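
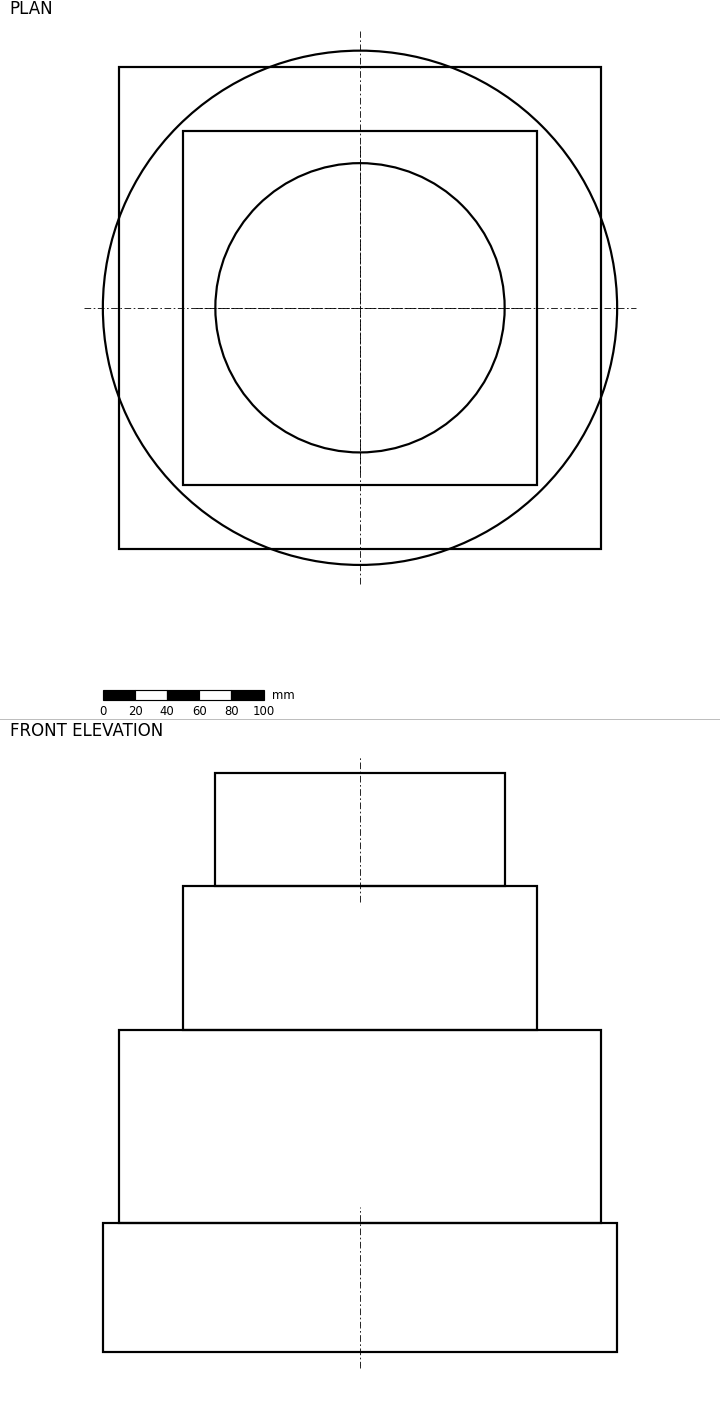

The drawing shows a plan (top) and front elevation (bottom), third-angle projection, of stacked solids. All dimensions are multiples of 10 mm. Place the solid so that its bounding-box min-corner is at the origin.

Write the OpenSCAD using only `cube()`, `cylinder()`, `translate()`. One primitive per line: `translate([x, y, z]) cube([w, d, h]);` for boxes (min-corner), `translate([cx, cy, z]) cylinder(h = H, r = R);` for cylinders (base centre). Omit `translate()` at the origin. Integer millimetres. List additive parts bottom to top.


translate([160, 160, 0]) cylinder(h = 80, r = 160);
translate([10, 10, 80]) cube([300, 300, 120]);
translate([50, 50, 200]) cube([220, 220, 90]);
translate([160, 160, 290]) cylinder(h = 70, r = 90);


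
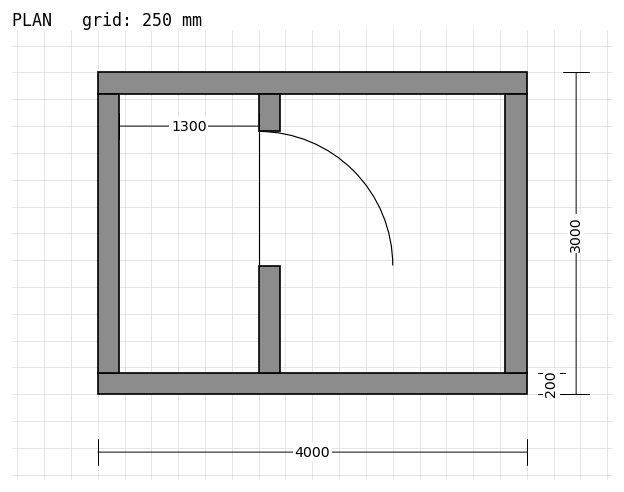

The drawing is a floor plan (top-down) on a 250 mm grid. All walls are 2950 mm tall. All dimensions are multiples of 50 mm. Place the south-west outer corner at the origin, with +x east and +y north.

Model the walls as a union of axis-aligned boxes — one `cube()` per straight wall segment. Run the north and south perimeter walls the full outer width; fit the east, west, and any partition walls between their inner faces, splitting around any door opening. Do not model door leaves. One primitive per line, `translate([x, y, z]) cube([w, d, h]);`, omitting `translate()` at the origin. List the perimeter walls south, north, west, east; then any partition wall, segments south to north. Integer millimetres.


cube([4000, 200, 2950]);
translate([0, 2800, 0]) cube([4000, 200, 2950]);
translate([0, 200, 0]) cube([200, 2600, 2950]);
translate([3800, 200, 0]) cube([200, 2600, 2950]);
translate([1500, 200, 0]) cube([200, 1000, 2950]);
translate([1500, 2450, 0]) cube([200, 350, 2950]);


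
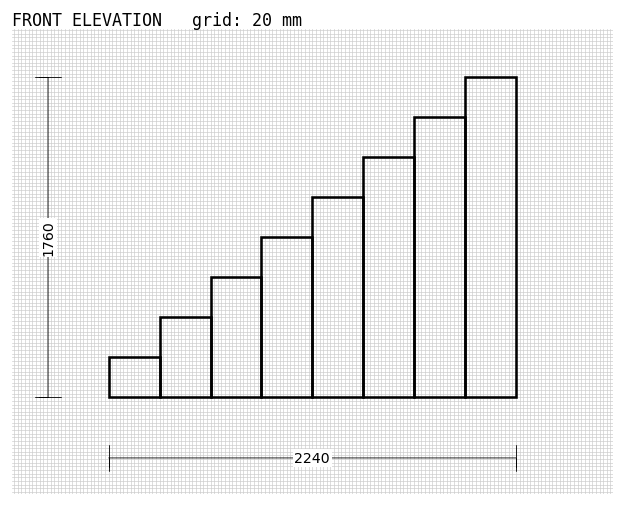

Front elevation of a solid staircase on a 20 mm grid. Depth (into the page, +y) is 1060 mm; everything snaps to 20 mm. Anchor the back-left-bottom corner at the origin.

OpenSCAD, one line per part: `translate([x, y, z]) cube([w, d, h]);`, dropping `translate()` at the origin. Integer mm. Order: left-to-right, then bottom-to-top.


cube([280, 1060, 220]);
translate([280, 0, 0]) cube([280, 1060, 440]);
translate([560, 0, 0]) cube([280, 1060, 660]);
translate([840, 0, 0]) cube([280, 1060, 880]);
translate([1120, 0, 0]) cube([280, 1060, 1100]);
translate([1400, 0, 0]) cube([280, 1060, 1320]);
translate([1680, 0, 0]) cube([280, 1060, 1540]);
translate([1960, 0, 0]) cube([280, 1060, 1760]);


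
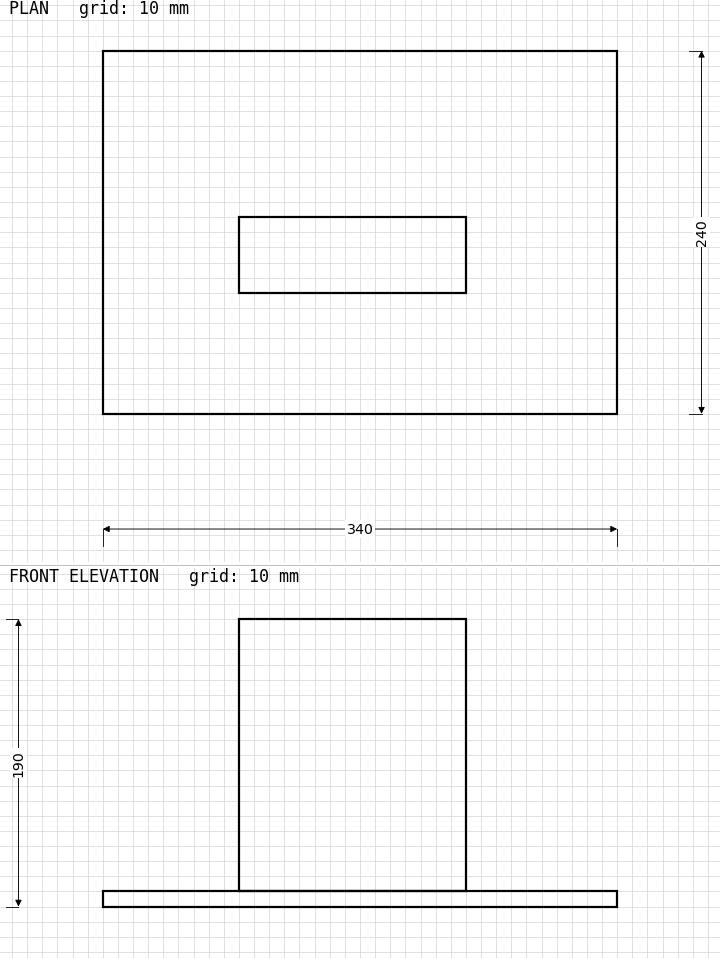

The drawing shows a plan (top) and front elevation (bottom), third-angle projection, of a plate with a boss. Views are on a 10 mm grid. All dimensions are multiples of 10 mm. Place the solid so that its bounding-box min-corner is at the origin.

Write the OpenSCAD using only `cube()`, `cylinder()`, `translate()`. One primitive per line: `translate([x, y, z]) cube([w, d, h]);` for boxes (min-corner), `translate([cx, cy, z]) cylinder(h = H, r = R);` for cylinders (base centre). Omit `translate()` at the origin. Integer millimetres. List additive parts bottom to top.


cube([340, 240, 10]);
translate([90, 80, 10]) cube([150, 50, 180]);


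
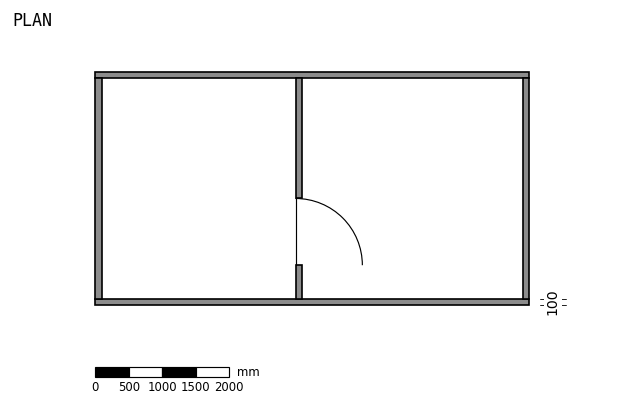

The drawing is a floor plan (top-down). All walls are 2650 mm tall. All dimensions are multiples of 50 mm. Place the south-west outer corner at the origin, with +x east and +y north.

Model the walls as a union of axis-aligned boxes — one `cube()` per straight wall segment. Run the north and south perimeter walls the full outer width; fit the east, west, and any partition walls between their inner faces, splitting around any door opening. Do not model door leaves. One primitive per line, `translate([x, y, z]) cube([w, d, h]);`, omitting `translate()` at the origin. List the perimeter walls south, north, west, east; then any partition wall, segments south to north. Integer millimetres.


cube([6500, 100, 2650]);
translate([0, 3400, 0]) cube([6500, 100, 2650]);
translate([0, 100, 0]) cube([100, 3300, 2650]);
translate([6400, 100, 0]) cube([100, 3300, 2650]);
translate([3000, 100, 0]) cube([100, 500, 2650]);
translate([3000, 1600, 0]) cube([100, 1800, 2650]);


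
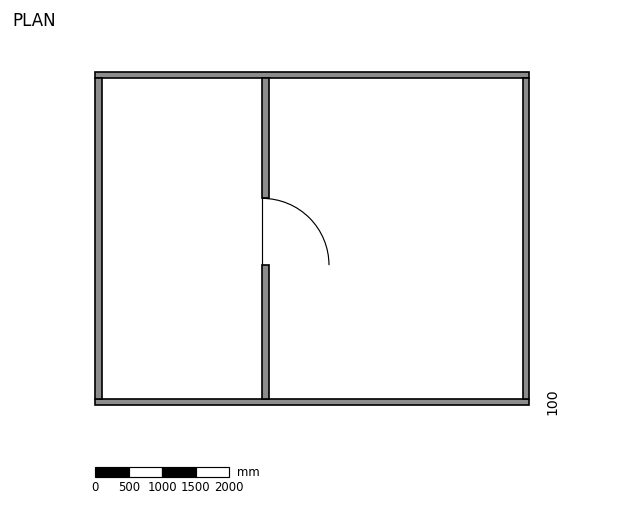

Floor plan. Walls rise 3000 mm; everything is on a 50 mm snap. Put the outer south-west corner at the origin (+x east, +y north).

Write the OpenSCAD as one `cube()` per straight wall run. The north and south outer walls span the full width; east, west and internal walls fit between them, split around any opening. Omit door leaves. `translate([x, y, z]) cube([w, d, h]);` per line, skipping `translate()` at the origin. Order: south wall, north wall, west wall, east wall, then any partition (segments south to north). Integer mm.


cube([6500, 100, 3000]);
translate([0, 4900, 0]) cube([6500, 100, 3000]);
translate([0, 100, 0]) cube([100, 4800, 3000]);
translate([6400, 100, 0]) cube([100, 4800, 3000]);
translate([2500, 100, 0]) cube([100, 2000, 3000]);
translate([2500, 3100, 0]) cube([100, 1800, 3000]);


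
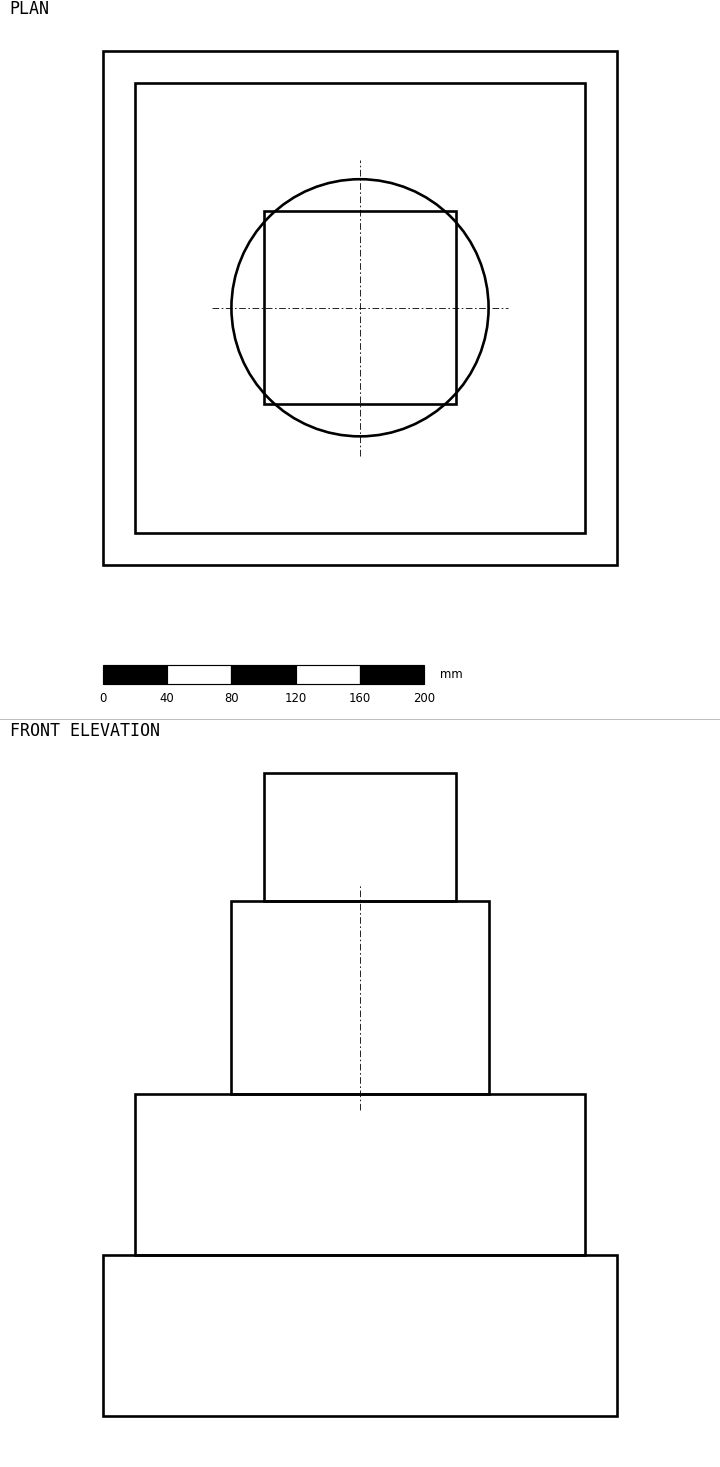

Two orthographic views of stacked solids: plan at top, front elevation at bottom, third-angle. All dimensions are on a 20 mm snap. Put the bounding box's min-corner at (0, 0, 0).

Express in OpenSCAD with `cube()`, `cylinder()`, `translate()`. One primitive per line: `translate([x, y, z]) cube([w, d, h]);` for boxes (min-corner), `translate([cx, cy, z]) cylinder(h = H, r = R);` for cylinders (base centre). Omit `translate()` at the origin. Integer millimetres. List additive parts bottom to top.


cube([320, 320, 100]);
translate([20, 20, 100]) cube([280, 280, 100]);
translate([160, 160, 200]) cylinder(h = 120, r = 80);
translate([100, 100, 320]) cube([120, 120, 80]);


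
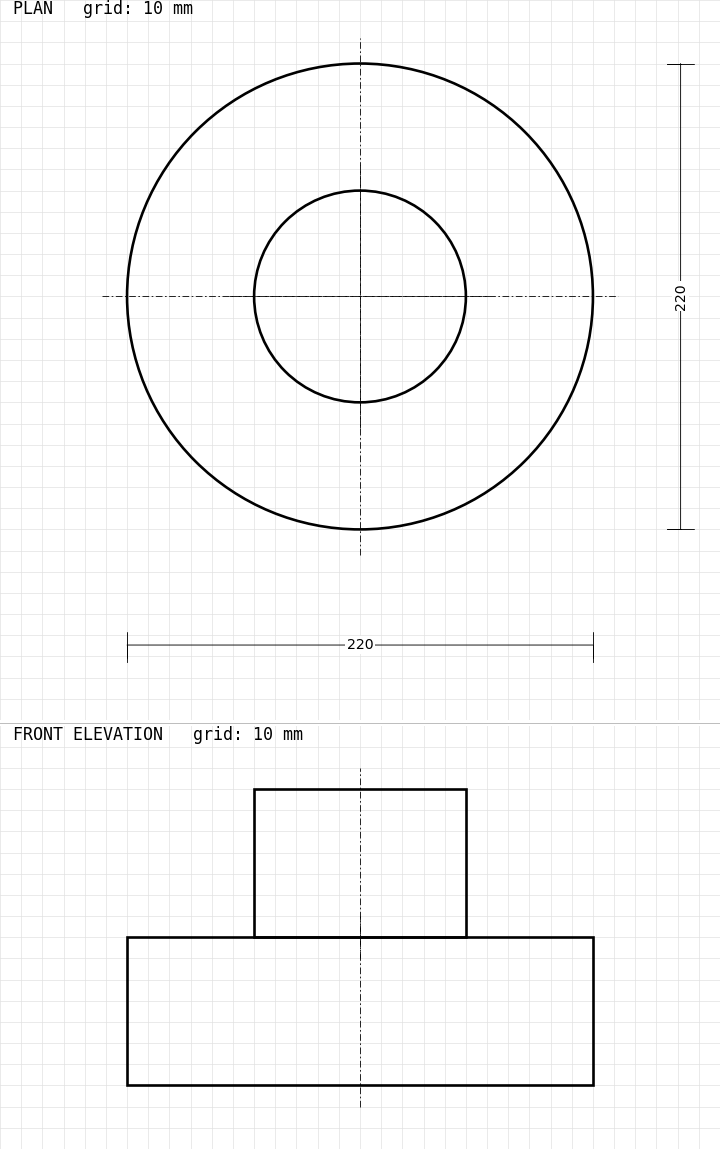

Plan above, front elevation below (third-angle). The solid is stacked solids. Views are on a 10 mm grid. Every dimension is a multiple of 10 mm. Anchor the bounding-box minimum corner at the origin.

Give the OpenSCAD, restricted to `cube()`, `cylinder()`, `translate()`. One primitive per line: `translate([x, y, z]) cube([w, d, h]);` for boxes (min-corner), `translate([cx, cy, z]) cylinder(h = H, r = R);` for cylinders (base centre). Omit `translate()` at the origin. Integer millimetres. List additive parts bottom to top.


translate([110, 110, 0]) cylinder(h = 70, r = 110);
translate([110, 110, 70]) cylinder(h = 70, r = 50);


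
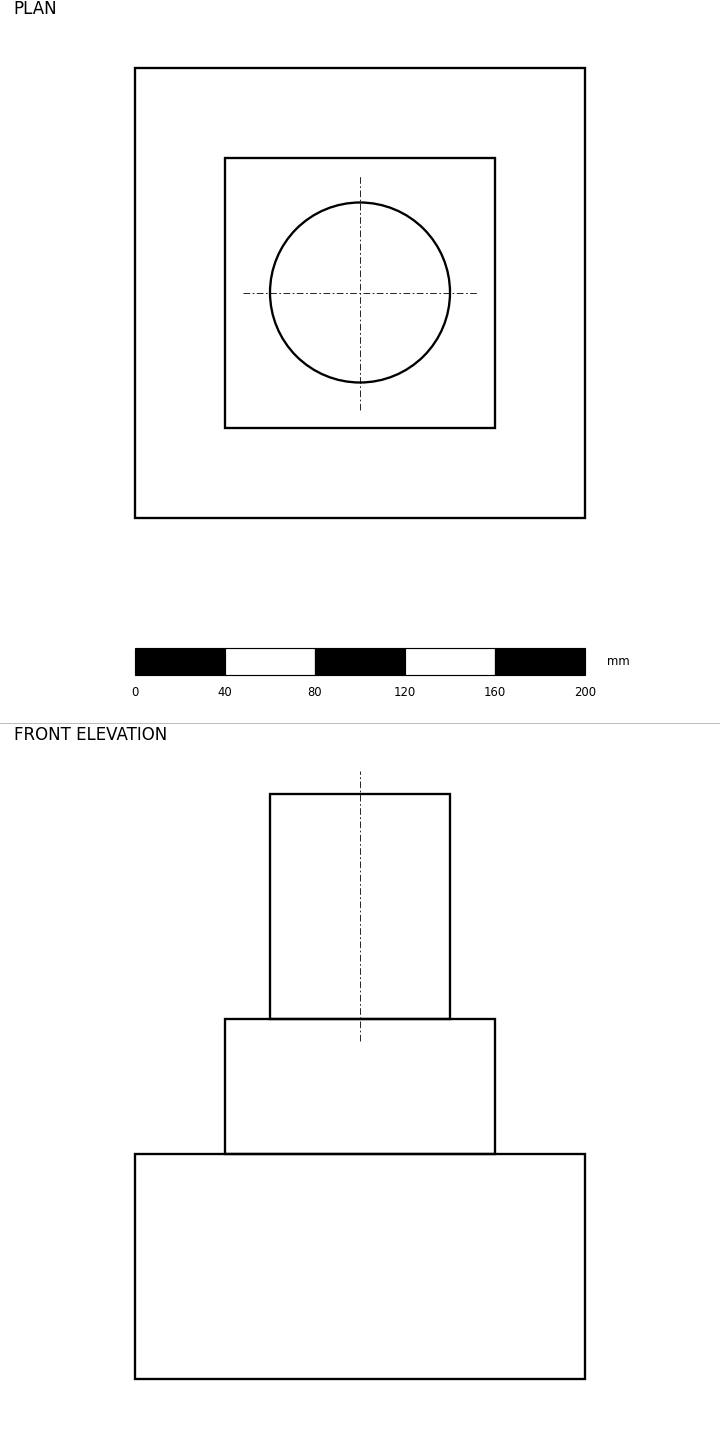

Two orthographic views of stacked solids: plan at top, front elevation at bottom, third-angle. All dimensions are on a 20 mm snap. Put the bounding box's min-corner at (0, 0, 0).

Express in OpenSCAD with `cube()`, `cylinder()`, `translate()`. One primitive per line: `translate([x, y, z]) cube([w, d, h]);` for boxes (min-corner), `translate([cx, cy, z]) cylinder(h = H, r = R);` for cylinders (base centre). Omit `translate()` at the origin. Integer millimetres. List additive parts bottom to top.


cube([200, 200, 100]);
translate([40, 40, 100]) cube([120, 120, 60]);
translate([100, 100, 160]) cylinder(h = 100, r = 40);


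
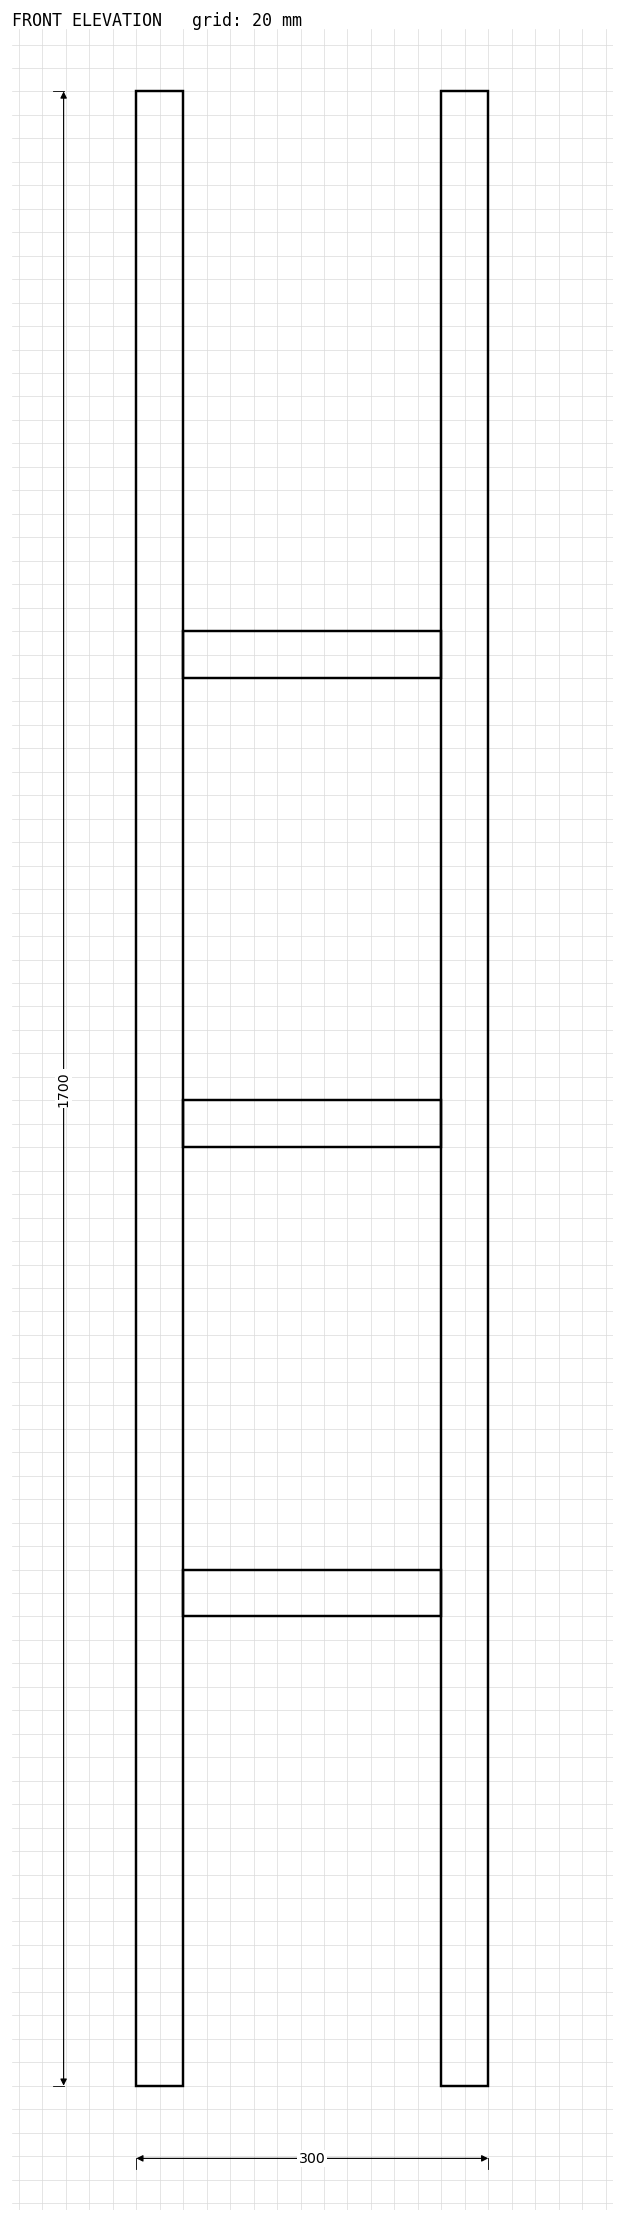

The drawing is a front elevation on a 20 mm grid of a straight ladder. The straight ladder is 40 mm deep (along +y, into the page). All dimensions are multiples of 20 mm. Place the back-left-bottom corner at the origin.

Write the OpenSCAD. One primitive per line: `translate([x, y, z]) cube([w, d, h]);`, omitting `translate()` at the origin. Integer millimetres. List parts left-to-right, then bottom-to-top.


cube([40, 40, 1700]);
translate([40, 0, 400]) cube([220, 40, 40]);
translate([40, 0, 800]) cube([220, 40, 40]);
translate([40, 0, 1200]) cube([220, 40, 40]);
translate([260, 0, 0]) cube([40, 40, 1700]);


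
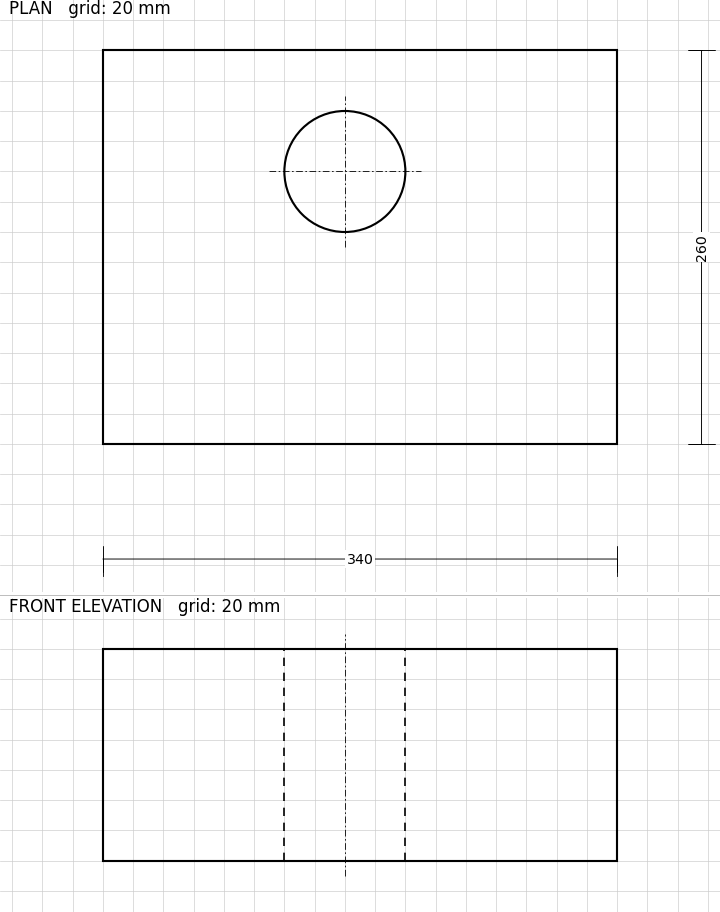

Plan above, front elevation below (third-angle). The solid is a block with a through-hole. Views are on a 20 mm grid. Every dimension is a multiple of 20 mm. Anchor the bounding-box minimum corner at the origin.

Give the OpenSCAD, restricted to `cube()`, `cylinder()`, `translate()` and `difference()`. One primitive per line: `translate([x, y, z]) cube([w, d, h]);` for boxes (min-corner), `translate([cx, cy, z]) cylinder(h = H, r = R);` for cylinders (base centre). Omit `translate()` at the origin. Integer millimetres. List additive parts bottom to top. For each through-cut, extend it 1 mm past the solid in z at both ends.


difference() {
  cube([340, 260, 140]);
  translate([160, 180, -1]) cylinder(h = 142, r = 40);
}


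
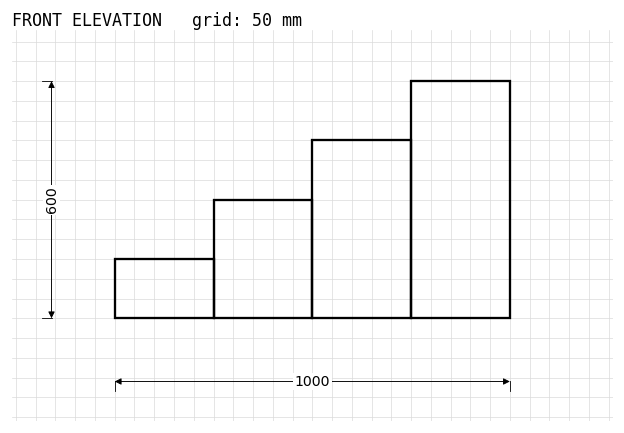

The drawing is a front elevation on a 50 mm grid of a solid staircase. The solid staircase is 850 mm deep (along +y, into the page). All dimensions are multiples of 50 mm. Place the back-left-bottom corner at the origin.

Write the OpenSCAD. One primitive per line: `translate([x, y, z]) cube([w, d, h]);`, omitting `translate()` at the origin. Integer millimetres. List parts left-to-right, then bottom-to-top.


cube([250, 850, 150]);
translate([250, 0, 0]) cube([250, 850, 300]);
translate([500, 0, 0]) cube([250, 850, 450]);
translate([750, 0, 0]) cube([250, 850, 600]);


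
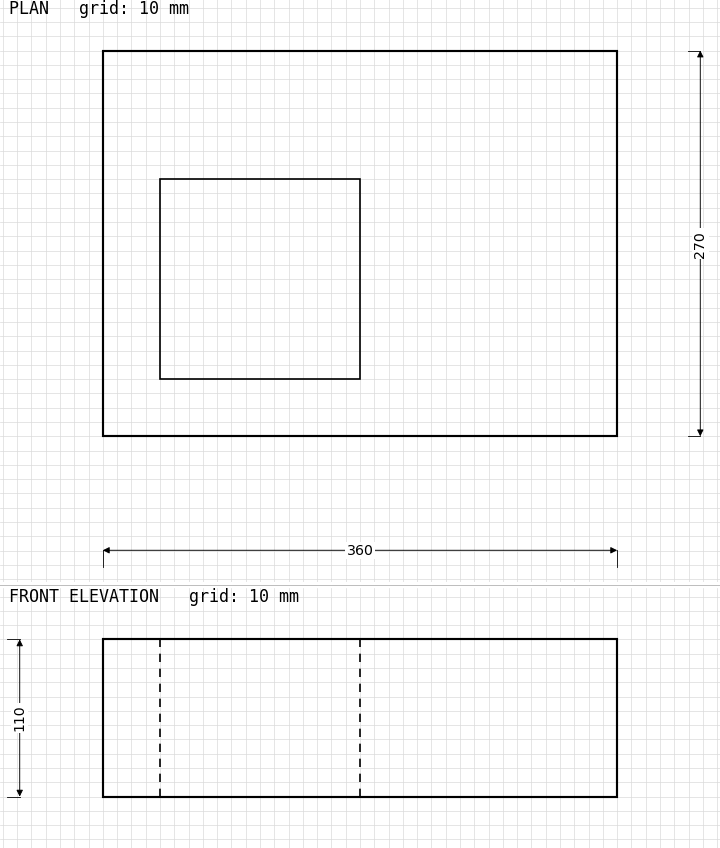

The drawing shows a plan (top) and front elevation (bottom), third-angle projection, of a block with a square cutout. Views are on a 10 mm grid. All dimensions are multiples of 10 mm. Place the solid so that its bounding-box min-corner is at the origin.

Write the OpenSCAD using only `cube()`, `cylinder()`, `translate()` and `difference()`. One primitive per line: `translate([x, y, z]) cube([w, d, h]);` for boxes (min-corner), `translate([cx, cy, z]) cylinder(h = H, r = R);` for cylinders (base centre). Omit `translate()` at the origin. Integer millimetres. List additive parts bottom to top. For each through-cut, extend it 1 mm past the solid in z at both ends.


difference() {
  cube([360, 270, 110]);
  translate([40, 40, -1]) cube([140, 140, 112]);
}


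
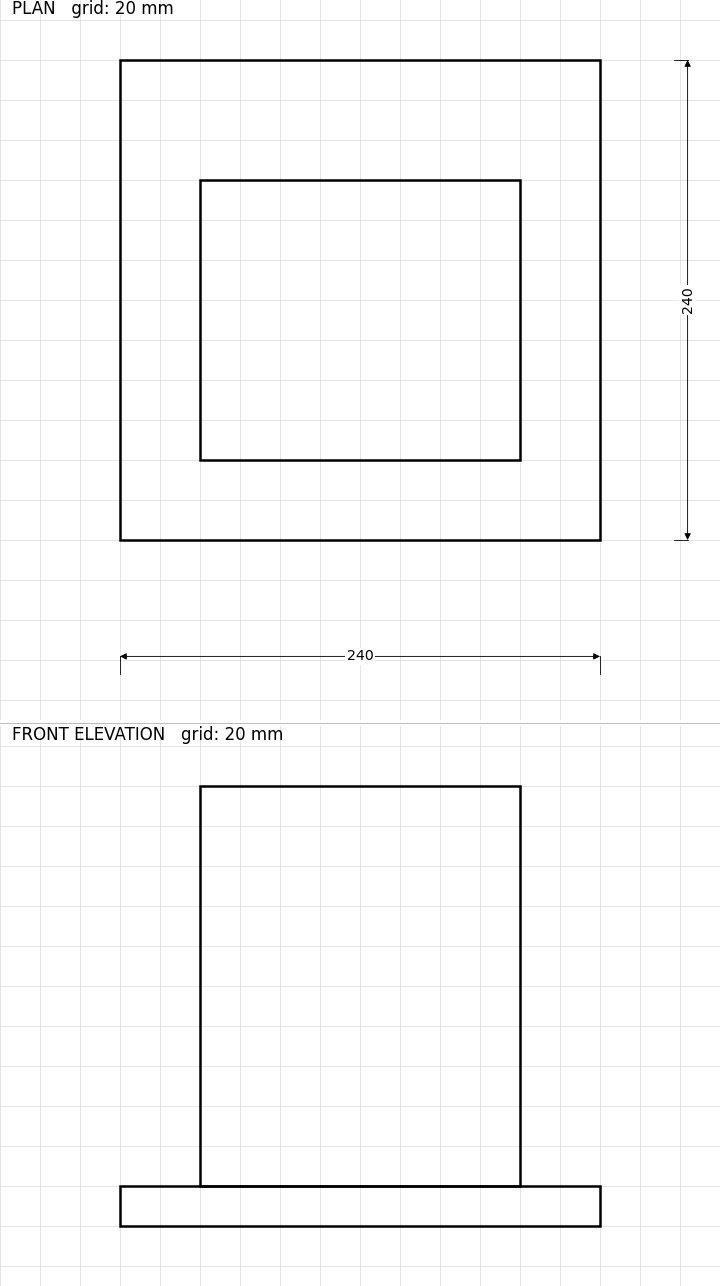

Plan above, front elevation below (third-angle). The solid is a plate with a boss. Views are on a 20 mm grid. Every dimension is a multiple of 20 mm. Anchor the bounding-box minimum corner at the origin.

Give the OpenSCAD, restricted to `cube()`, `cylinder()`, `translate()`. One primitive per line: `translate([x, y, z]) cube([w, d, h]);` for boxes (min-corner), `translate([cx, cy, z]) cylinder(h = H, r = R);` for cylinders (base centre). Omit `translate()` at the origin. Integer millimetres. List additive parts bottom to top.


cube([240, 240, 20]);
translate([40, 40, 20]) cube([160, 140, 200]);


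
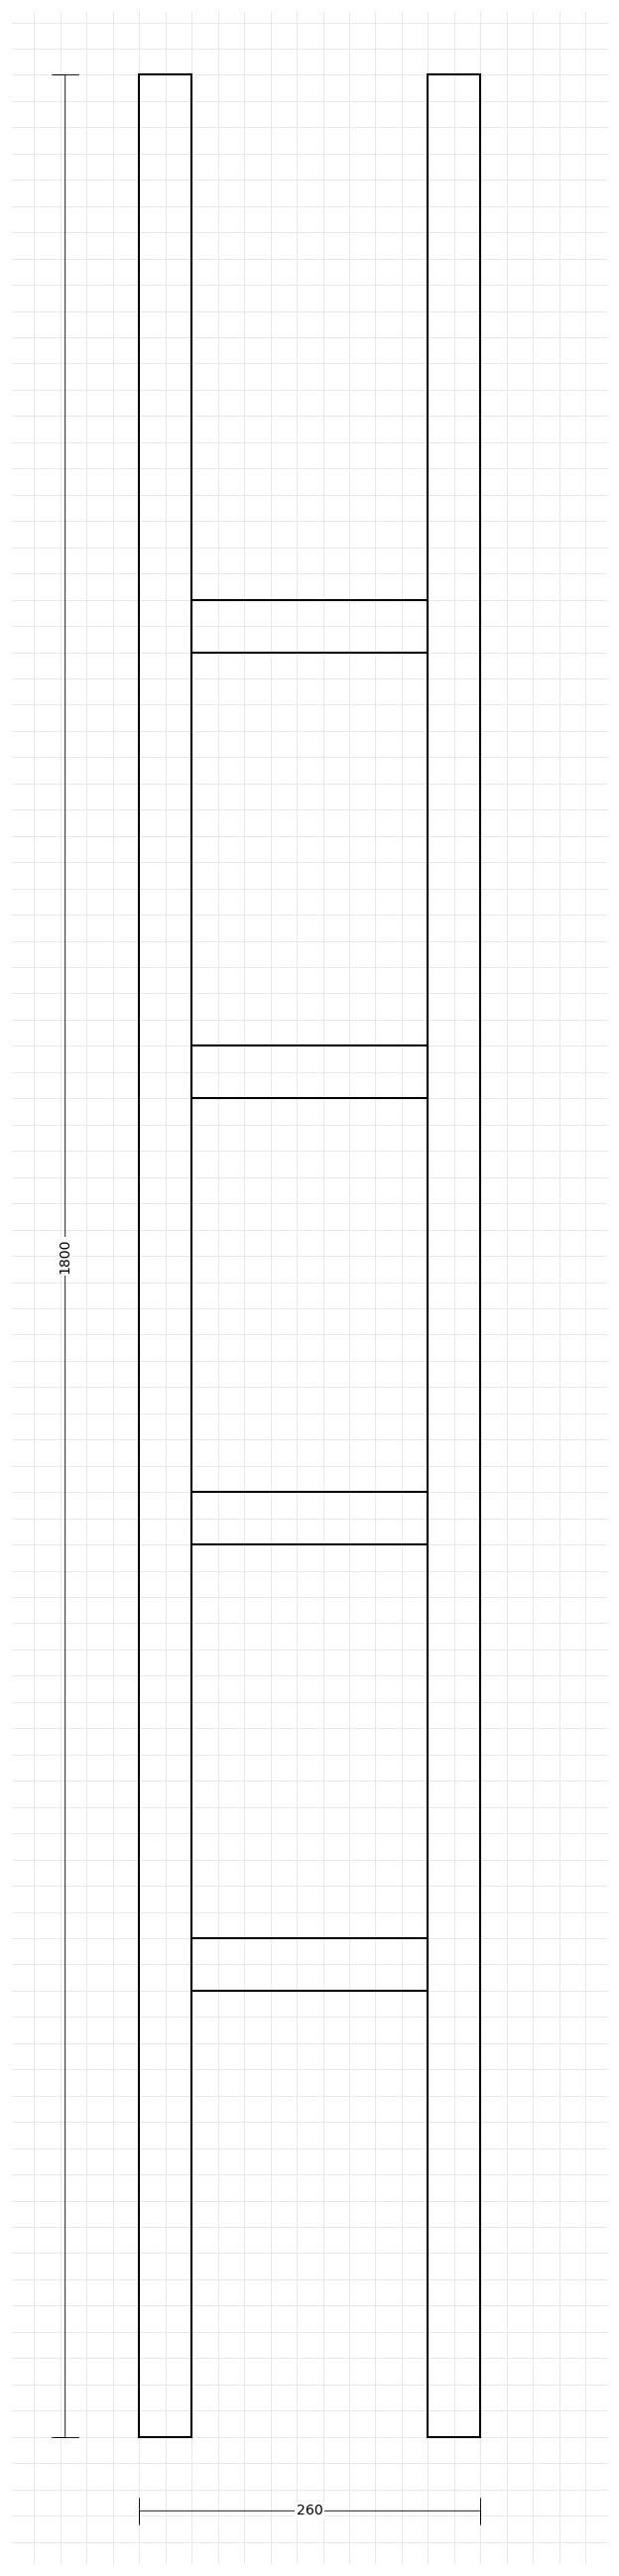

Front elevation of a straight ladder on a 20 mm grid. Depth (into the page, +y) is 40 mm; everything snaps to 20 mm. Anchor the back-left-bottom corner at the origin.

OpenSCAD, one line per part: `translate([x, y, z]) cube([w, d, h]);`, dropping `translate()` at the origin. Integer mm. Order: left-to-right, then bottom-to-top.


cube([40, 40, 1800]);
translate([40, 0, 340]) cube([180, 40, 40]);
translate([40, 0, 680]) cube([180, 40, 40]);
translate([40, 0, 1020]) cube([180, 40, 40]);
translate([40, 0, 1360]) cube([180, 40, 40]);
translate([220, 0, 0]) cube([40, 40, 1800]);


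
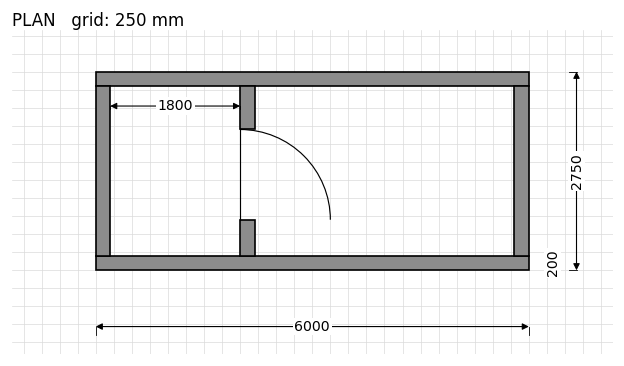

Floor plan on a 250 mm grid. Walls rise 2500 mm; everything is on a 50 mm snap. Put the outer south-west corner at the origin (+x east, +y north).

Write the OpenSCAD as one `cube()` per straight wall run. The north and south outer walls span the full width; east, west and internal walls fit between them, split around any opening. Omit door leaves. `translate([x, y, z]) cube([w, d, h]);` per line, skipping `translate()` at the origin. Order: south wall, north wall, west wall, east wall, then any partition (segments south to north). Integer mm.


cube([6000, 200, 2500]);
translate([0, 2550, 0]) cube([6000, 200, 2500]);
translate([0, 200, 0]) cube([200, 2350, 2500]);
translate([5800, 200, 0]) cube([200, 2350, 2500]);
translate([2000, 200, 0]) cube([200, 500, 2500]);
translate([2000, 1950, 0]) cube([200, 600, 2500]);


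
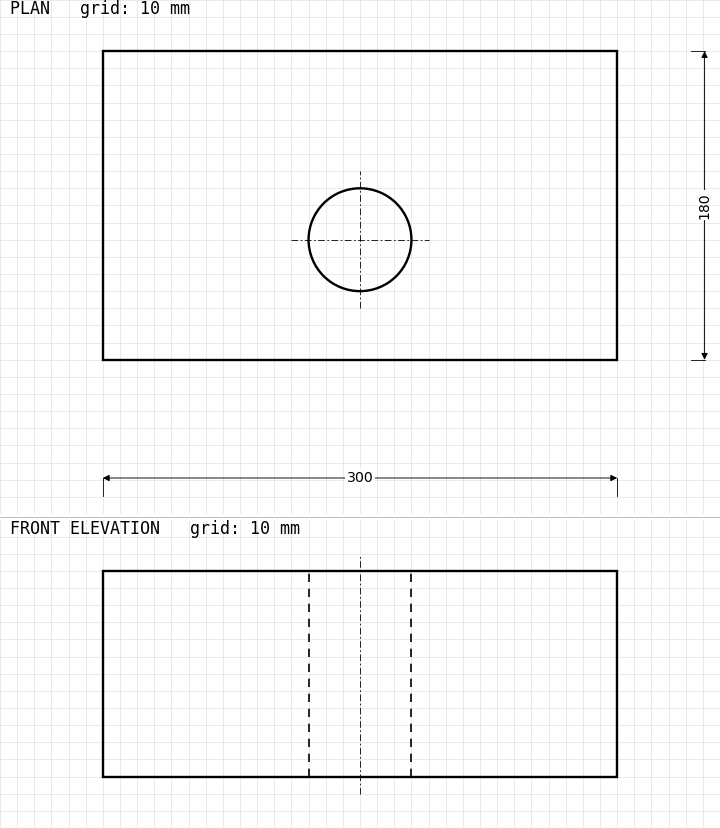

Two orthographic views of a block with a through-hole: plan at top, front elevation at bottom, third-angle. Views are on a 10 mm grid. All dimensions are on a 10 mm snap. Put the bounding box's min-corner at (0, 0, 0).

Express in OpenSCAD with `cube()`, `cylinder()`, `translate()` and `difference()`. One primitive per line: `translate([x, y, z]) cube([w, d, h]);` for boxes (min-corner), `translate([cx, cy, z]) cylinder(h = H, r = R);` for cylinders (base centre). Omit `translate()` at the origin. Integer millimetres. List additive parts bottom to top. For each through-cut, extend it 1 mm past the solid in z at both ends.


difference() {
  cube([300, 180, 120]);
  translate([150, 70, -1]) cylinder(h = 122, r = 30);
}


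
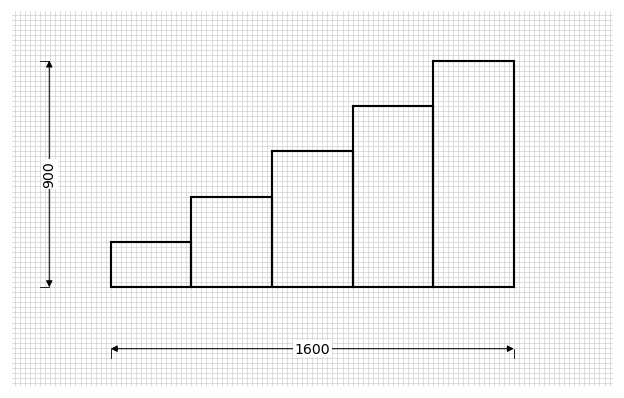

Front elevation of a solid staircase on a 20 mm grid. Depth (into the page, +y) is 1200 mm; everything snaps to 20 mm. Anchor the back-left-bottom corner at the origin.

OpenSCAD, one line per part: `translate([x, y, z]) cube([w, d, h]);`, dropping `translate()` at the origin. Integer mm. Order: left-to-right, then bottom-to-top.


cube([320, 1200, 180]);
translate([320, 0, 0]) cube([320, 1200, 360]);
translate([640, 0, 0]) cube([320, 1200, 540]);
translate([960, 0, 0]) cube([320, 1200, 720]);
translate([1280, 0, 0]) cube([320, 1200, 900]);


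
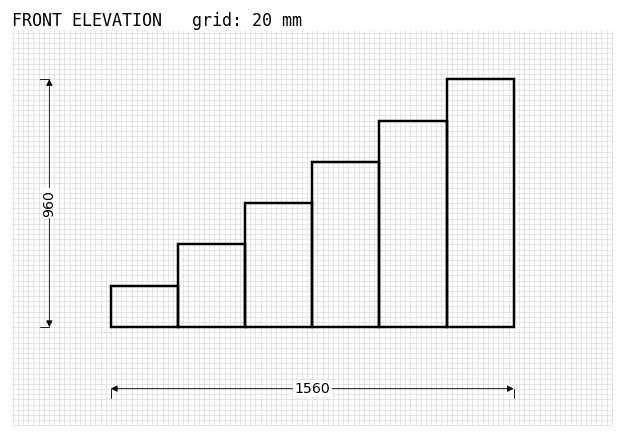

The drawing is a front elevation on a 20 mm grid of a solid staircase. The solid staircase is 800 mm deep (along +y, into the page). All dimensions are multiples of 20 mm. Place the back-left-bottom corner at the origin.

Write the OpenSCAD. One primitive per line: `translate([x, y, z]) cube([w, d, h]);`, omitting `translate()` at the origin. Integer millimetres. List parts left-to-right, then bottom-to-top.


cube([260, 800, 160]);
translate([260, 0, 0]) cube([260, 800, 320]);
translate([520, 0, 0]) cube([260, 800, 480]);
translate([780, 0, 0]) cube([260, 800, 640]);
translate([1040, 0, 0]) cube([260, 800, 800]);
translate([1300, 0, 0]) cube([260, 800, 960]);


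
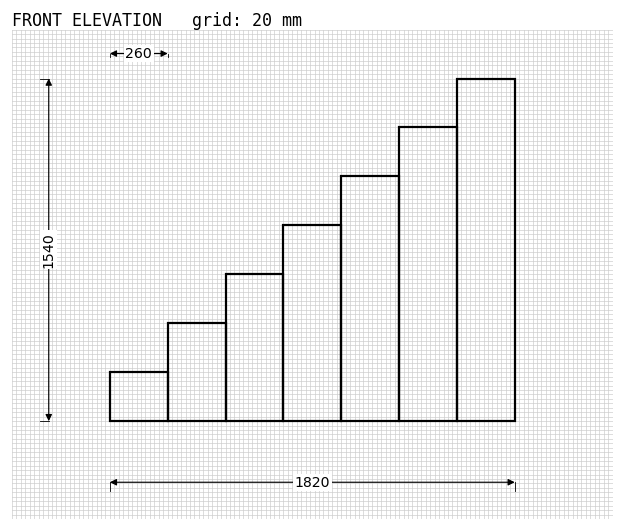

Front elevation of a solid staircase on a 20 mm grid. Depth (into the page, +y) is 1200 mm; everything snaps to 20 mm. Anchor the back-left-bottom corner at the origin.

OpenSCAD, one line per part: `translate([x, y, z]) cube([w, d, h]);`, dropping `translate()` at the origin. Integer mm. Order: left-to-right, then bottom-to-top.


cube([260, 1200, 220]);
translate([260, 0, 0]) cube([260, 1200, 440]);
translate([520, 0, 0]) cube([260, 1200, 660]);
translate([780, 0, 0]) cube([260, 1200, 880]);
translate([1040, 0, 0]) cube([260, 1200, 1100]);
translate([1300, 0, 0]) cube([260, 1200, 1320]);
translate([1560, 0, 0]) cube([260, 1200, 1540]);


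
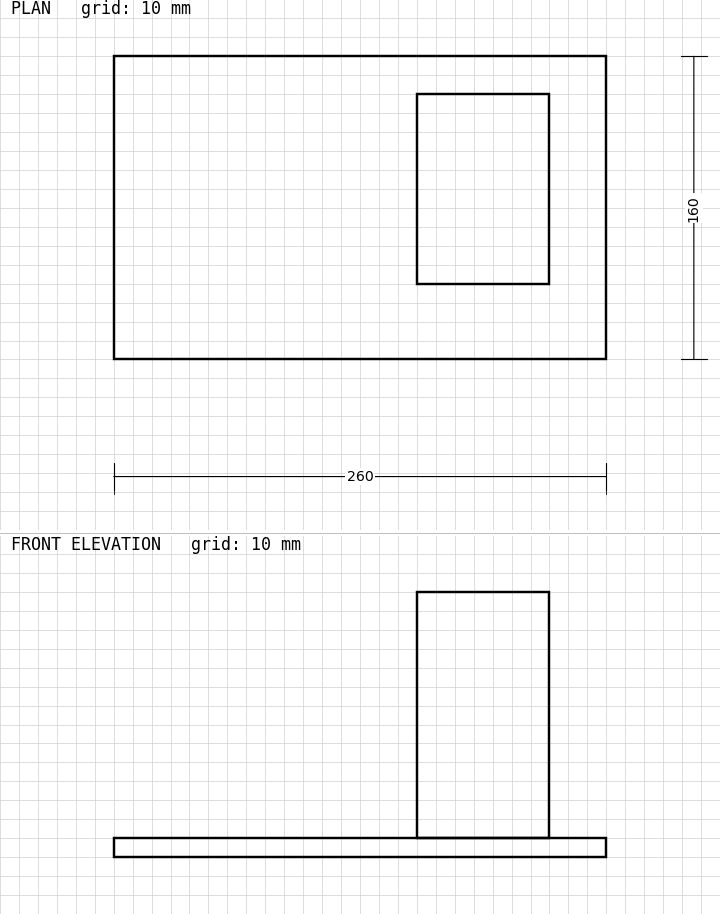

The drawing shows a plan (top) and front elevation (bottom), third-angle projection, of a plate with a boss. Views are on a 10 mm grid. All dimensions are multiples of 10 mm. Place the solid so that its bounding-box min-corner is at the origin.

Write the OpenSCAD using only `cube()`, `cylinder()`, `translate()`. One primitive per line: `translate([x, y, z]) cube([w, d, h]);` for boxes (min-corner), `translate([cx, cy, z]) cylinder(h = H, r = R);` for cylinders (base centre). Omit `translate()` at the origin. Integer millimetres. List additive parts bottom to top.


cube([260, 160, 10]);
translate([160, 40, 10]) cube([70, 100, 130]);


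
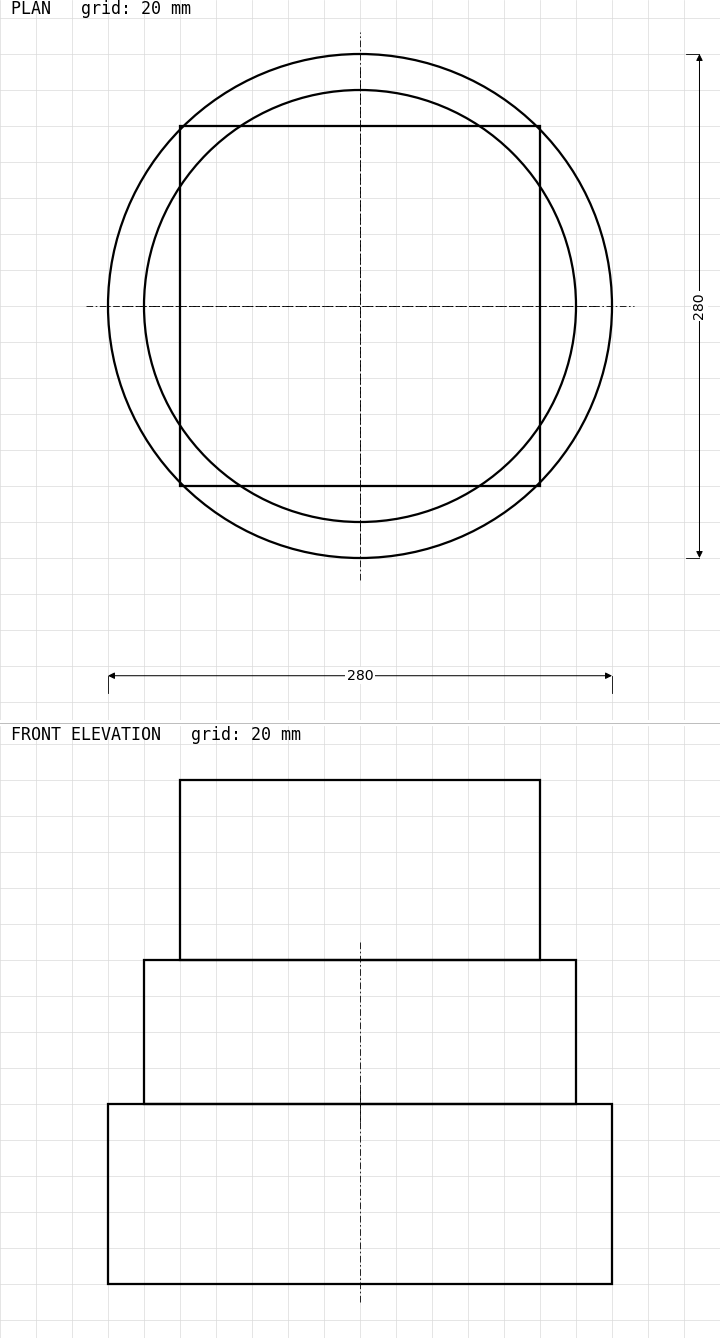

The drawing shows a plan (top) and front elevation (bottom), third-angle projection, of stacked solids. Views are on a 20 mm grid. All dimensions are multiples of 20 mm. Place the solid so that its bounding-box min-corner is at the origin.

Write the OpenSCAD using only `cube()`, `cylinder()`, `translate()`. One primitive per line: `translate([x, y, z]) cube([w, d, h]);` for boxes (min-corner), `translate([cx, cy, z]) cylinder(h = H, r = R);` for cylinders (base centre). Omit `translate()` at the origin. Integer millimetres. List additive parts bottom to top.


translate([140, 140, 0]) cylinder(h = 100, r = 140);
translate([140, 140, 100]) cylinder(h = 80, r = 120);
translate([40, 40, 180]) cube([200, 200, 100]);


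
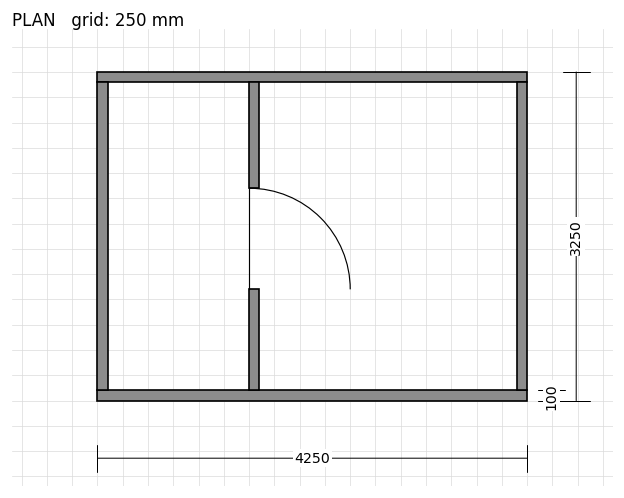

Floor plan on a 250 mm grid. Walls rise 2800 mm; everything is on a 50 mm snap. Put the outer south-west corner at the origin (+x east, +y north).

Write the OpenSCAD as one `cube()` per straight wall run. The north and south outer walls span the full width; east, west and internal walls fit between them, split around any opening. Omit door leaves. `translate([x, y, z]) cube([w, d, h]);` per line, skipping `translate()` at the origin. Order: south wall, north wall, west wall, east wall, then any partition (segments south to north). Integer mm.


cube([4250, 100, 2800]);
translate([0, 3150, 0]) cube([4250, 100, 2800]);
translate([0, 100, 0]) cube([100, 3050, 2800]);
translate([4150, 100, 0]) cube([100, 3050, 2800]);
translate([1500, 100, 0]) cube([100, 1000, 2800]);
translate([1500, 2100, 0]) cube([100, 1050, 2800]);


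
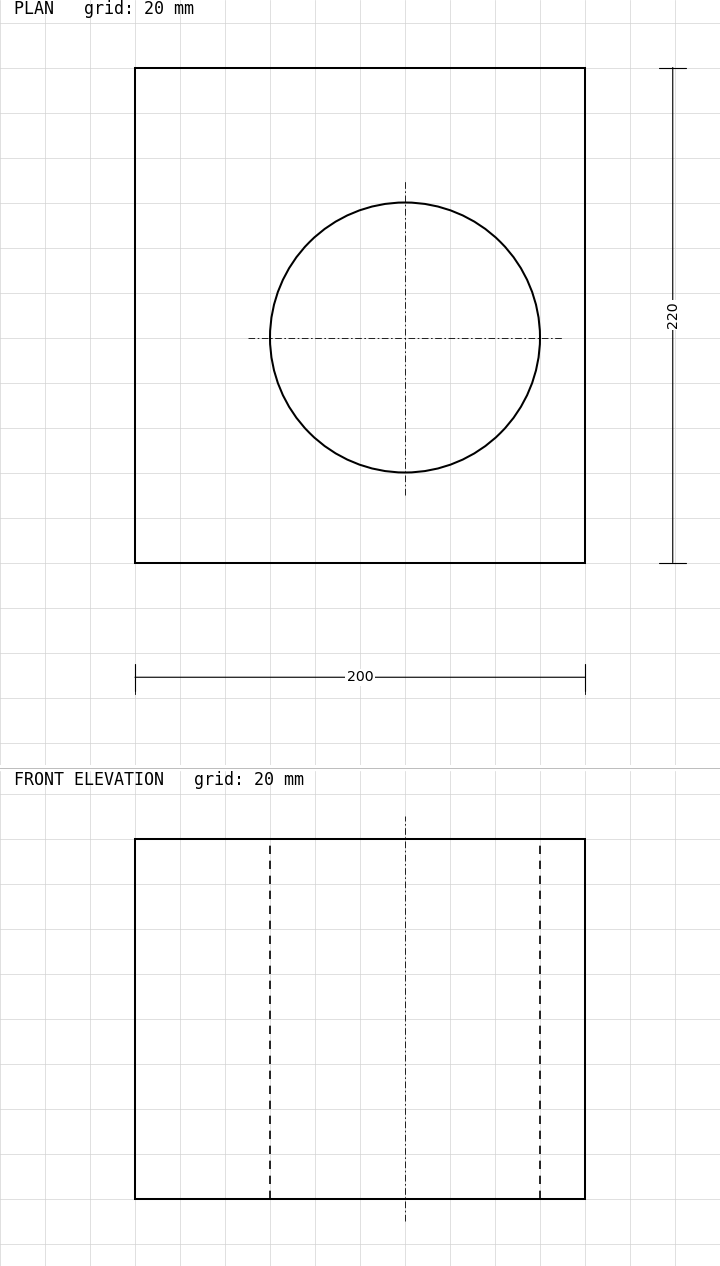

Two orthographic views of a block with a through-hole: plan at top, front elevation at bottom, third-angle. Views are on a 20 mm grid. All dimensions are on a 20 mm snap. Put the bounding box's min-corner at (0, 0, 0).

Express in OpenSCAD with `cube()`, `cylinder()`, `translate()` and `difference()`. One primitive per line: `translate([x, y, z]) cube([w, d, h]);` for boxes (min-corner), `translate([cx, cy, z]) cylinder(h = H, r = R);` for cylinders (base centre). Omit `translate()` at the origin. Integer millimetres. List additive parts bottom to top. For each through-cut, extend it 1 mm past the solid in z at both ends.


difference() {
  cube([200, 220, 160]);
  translate([120, 100, -1]) cylinder(h = 162, r = 60);
}


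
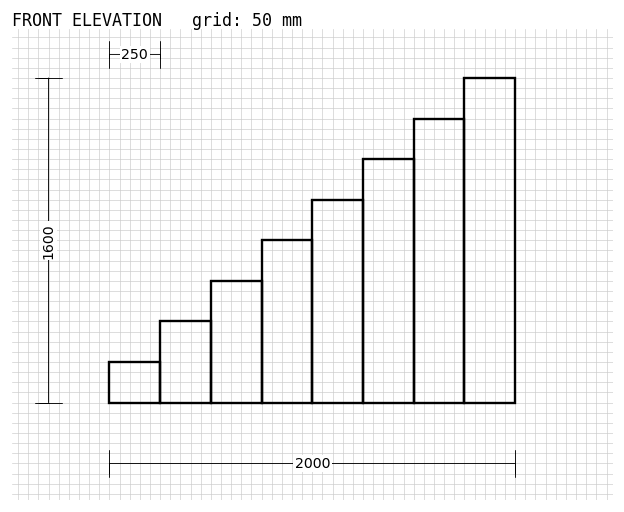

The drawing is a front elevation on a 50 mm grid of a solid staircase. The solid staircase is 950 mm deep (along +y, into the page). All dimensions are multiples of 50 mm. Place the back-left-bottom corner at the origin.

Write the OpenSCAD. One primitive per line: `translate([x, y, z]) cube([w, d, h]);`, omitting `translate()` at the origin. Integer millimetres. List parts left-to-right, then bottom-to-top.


cube([250, 950, 200]);
translate([250, 0, 0]) cube([250, 950, 400]);
translate([500, 0, 0]) cube([250, 950, 600]);
translate([750, 0, 0]) cube([250, 950, 800]);
translate([1000, 0, 0]) cube([250, 950, 1000]);
translate([1250, 0, 0]) cube([250, 950, 1200]);
translate([1500, 0, 0]) cube([250, 950, 1400]);
translate([1750, 0, 0]) cube([250, 950, 1600]);


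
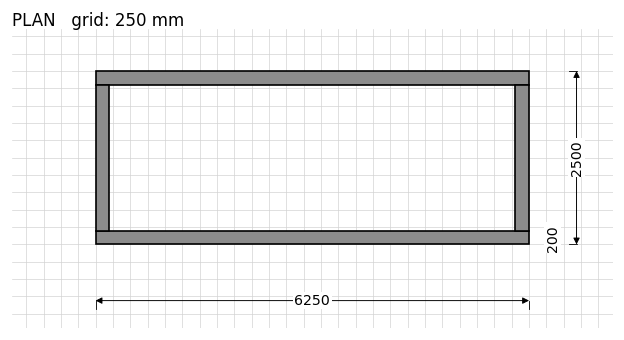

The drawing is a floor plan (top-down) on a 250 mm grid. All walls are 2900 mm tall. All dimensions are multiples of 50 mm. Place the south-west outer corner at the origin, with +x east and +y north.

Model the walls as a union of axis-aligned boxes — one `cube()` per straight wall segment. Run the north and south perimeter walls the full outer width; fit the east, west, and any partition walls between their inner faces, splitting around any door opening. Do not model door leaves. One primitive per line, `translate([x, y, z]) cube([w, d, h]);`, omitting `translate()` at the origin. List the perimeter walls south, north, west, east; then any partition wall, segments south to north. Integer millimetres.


cube([6250, 200, 2900]);
translate([0, 2300, 0]) cube([6250, 200, 2900]);
translate([0, 200, 0]) cube([200, 2100, 2900]);
translate([6050, 200, 0]) cube([200, 2100, 2900]);


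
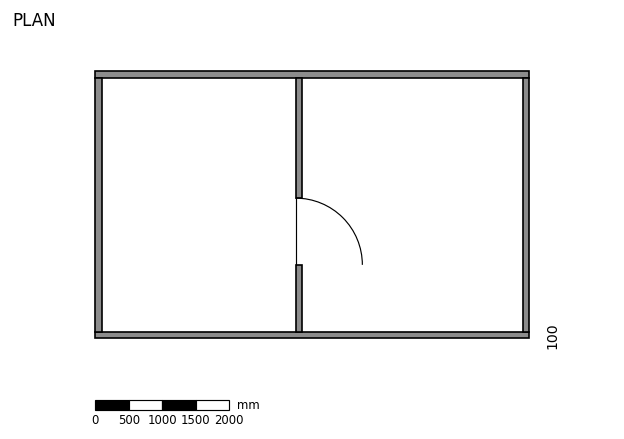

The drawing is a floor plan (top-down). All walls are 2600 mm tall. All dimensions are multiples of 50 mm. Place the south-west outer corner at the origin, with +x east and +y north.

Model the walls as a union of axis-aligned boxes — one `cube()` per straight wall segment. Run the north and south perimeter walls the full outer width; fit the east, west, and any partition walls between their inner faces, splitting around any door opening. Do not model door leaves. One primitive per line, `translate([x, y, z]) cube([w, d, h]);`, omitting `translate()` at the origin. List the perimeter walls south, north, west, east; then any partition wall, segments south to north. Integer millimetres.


cube([6500, 100, 2600]);
translate([0, 3900, 0]) cube([6500, 100, 2600]);
translate([0, 100, 0]) cube([100, 3800, 2600]);
translate([6400, 100, 0]) cube([100, 3800, 2600]);
translate([3000, 100, 0]) cube([100, 1000, 2600]);
translate([3000, 2100, 0]) cube([100, 1800, 2600]);


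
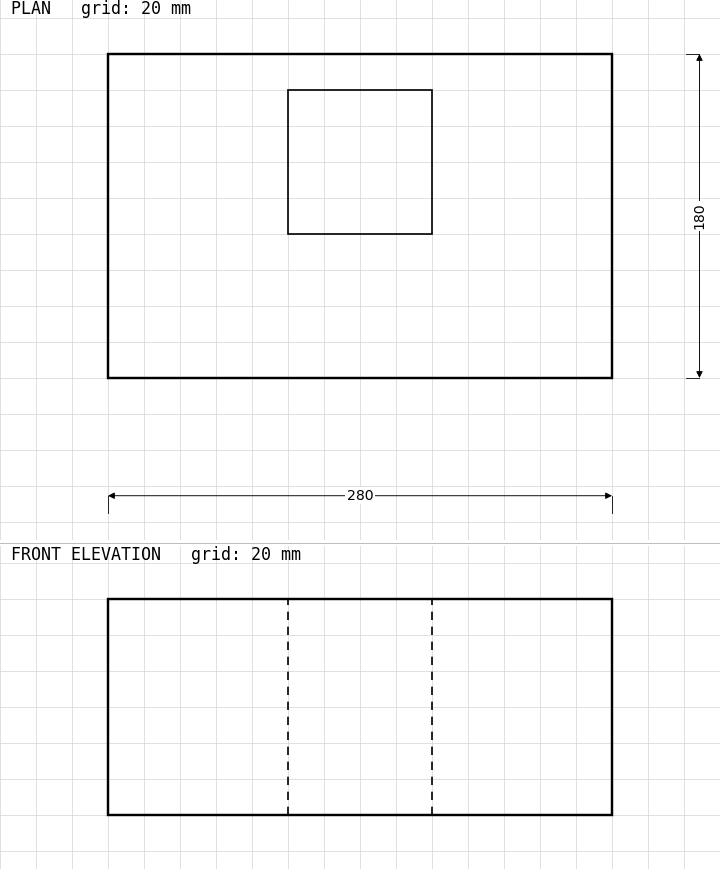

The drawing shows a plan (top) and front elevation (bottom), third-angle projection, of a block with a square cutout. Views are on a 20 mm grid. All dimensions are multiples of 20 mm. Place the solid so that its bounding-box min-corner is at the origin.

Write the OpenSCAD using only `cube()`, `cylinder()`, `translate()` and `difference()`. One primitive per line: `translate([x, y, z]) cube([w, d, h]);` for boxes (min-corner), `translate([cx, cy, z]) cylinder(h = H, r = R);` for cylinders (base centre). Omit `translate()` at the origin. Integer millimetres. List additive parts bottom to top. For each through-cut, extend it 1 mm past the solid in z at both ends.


difference() {
  cube([280, 180, 120]);
  translate([100, 80, -1]) cube([80, 80, 122]);
}


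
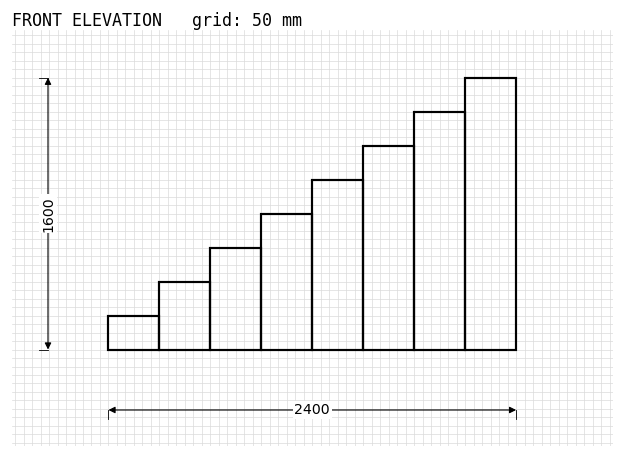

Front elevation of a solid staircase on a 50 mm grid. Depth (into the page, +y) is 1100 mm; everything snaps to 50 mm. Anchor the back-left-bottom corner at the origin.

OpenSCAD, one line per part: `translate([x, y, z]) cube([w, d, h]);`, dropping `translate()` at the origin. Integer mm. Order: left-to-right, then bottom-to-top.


cube([300, 1100, 200]);
translate([300, 0, 0]) cube([300, 1100, 400]);
translate([600, 0, 0]) cube([300, 1100, 600]);
translate([900, 0, 0]) cube([300, 1100, 800]);
translate([1200, 0, 0]) cube([300, 1100, 1000]);
translate([1500, 0, 0]) cube([300, 1100, 1200]);
translate([1800, 0, 0]) cube([300, 1100, 1400]);
translate([2100, 0, 0]) cube([300, 1100, 1600]);


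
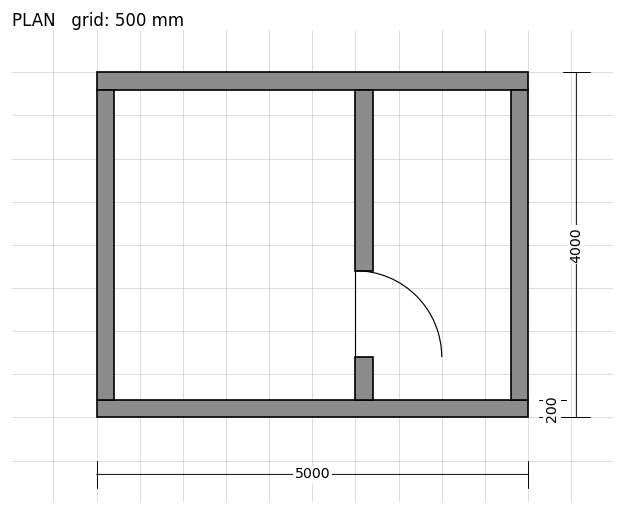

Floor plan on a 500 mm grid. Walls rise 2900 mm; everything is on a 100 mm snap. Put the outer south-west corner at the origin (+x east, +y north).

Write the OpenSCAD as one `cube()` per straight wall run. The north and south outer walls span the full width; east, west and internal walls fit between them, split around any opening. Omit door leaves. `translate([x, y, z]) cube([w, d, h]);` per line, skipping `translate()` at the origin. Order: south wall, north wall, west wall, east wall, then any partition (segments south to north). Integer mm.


cube([5000, 200, 2900]);
translate([0, 3800, 0]) cube([5000, 200, 2900]);
translate([0, 200, 0]) cube([200, 3600, 2900]);
translate([4800, 200, 0]) cube([200, 3600, 2900]);
translate([3000, 200, 0]) cube([200, 500, 2900]);
translate([3000, 1700, 0]) cube([200, 2100, 2900]);


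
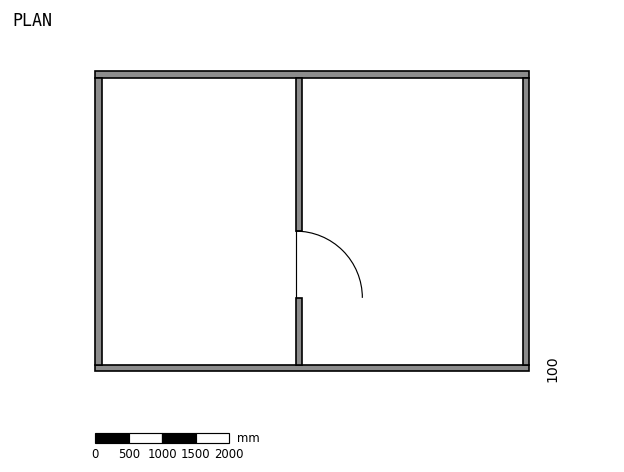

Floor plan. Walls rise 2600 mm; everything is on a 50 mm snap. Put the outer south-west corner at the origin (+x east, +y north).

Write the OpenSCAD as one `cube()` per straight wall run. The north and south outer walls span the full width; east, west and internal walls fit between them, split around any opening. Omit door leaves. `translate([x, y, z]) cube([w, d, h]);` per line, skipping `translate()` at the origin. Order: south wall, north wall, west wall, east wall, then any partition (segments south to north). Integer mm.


cube([6500, 100, 2600]);
translate([0, 4400, 0]) cube([6500, 100, 2600]);
translate([0, 100, 0]) cube([100, 4300, 2600]);
translate([6400, 100, 0]) cube([100, 4300, 2600]);
translate([3000, 100, 0]) cube([100, 1000, 2600]);
translate([3000, 2100, 0]) cube([100, 2300, 2600]);


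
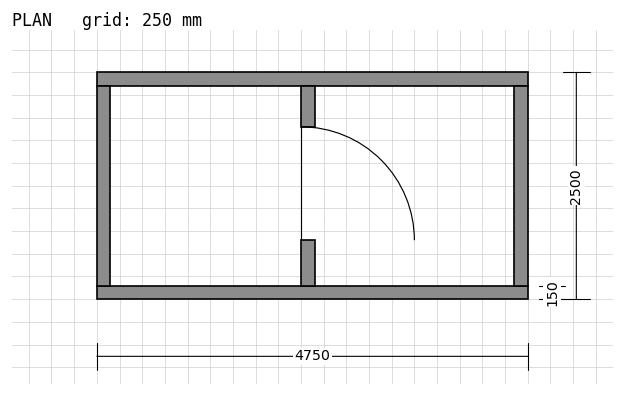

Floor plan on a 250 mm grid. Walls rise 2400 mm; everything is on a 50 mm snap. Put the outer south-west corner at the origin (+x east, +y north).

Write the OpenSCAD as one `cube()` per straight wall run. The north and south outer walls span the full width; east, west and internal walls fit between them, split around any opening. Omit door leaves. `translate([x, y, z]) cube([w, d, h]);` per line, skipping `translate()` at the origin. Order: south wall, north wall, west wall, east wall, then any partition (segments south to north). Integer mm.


cube([4750, 150, 2400]);
translate([0, 2350, 0]) cube([4750, 150, 2400]);
translate([0, 150, 0]) cube([150, 2200, 2400]);
translate([4600, 150, 0]) cube([150, 2200, 2400]);
translate([2250, 150, 0]) cube([150, 500, 2400]);
translate([2250, 1900, 0]) cube([150, 450, 2400]);


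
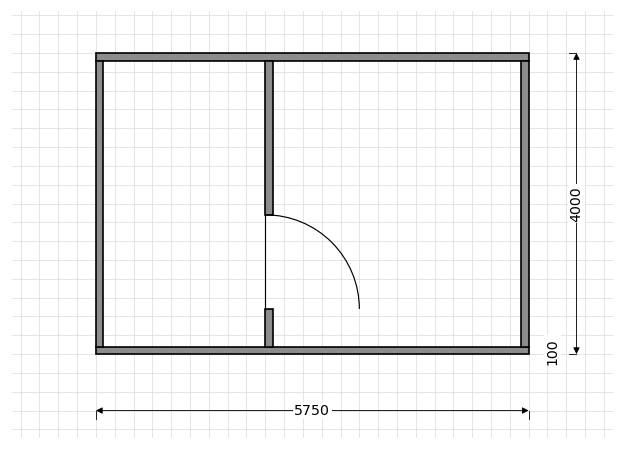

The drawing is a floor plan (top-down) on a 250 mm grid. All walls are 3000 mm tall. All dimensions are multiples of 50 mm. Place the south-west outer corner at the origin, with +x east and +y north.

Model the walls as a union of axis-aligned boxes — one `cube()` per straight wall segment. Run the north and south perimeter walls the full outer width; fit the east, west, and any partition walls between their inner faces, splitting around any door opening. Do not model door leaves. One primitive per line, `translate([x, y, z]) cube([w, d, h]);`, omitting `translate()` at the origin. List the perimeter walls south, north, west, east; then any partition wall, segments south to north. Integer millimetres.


cube([5750, 100, 3000]);
translate([0, 3900, 0]) cube([5750, 100, 3000]);
translate([0, 100, 0]) cube([100, 3800, 3000]);
translate([5650, 100, 0]) cube([100, 3800, 3000]);
translate([2250, 100, 0]) cube([100, 500, 3000]);
translate([2250, 1850, 0]) cube([100, 2050, 3000]);


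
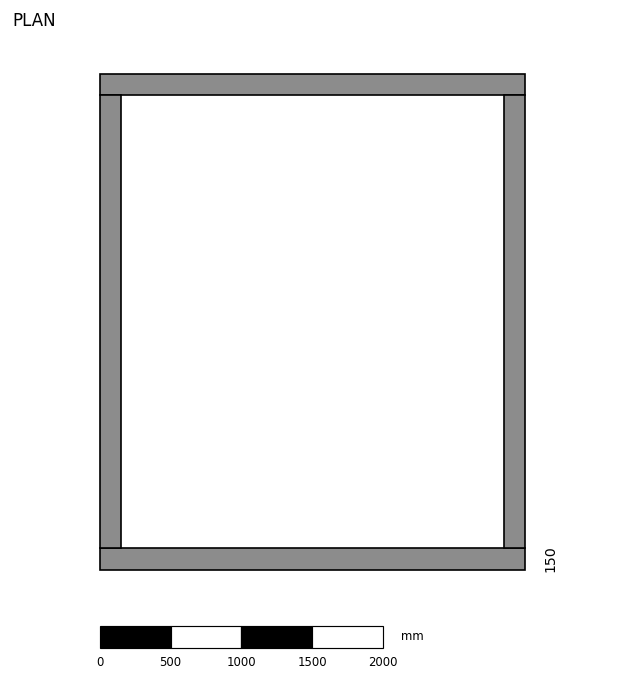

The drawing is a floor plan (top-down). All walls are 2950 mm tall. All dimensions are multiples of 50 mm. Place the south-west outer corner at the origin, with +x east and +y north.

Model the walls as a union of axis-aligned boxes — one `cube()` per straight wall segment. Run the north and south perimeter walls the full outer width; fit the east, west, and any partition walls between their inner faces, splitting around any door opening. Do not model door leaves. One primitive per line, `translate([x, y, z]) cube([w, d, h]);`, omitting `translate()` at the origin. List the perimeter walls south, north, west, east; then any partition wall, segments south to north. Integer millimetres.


cube([3000, 150, 2950]);
translate([0, 3350, 0]) cube([3000, 150, 2950]);
translate([0, 150, 0]) cube([150, 3200, 2950]);
translate([2850, 150, 0]) cube([150, 3200, 2950]);


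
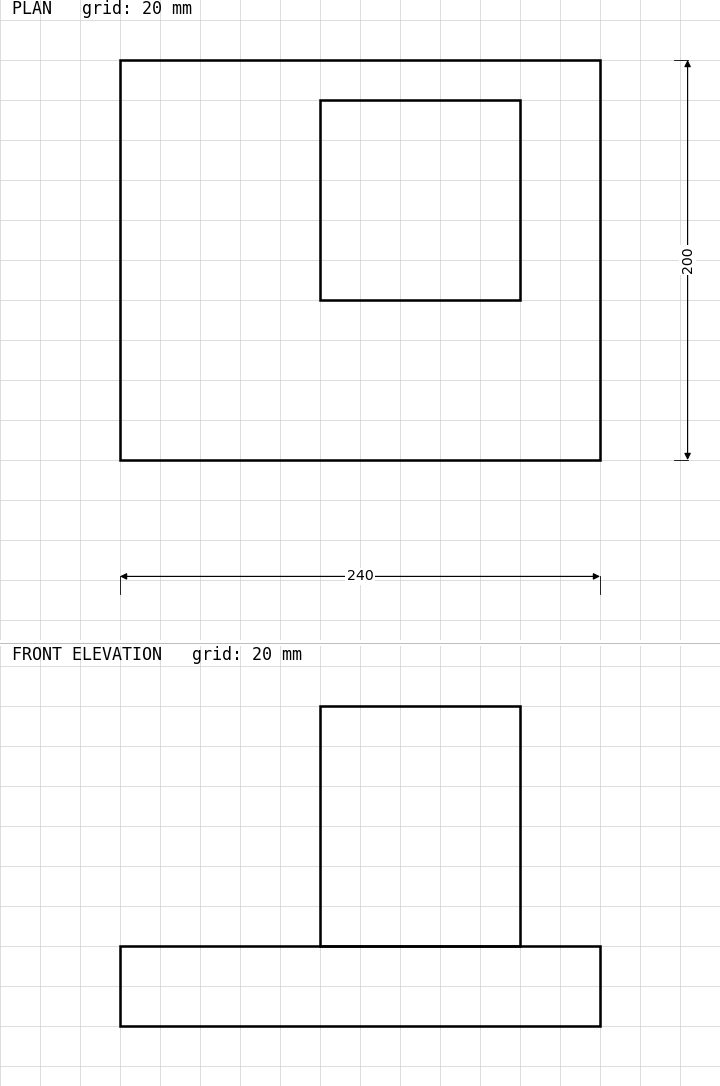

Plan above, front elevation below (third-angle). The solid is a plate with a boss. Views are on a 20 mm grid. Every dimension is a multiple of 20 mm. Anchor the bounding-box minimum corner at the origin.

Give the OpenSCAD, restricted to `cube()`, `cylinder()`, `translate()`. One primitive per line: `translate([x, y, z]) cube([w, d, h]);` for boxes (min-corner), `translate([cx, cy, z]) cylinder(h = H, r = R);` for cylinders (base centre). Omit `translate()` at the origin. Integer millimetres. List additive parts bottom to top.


cube([240, 200, 40]);
translate([100, 80, 40]) cube([100, 100, 120]);


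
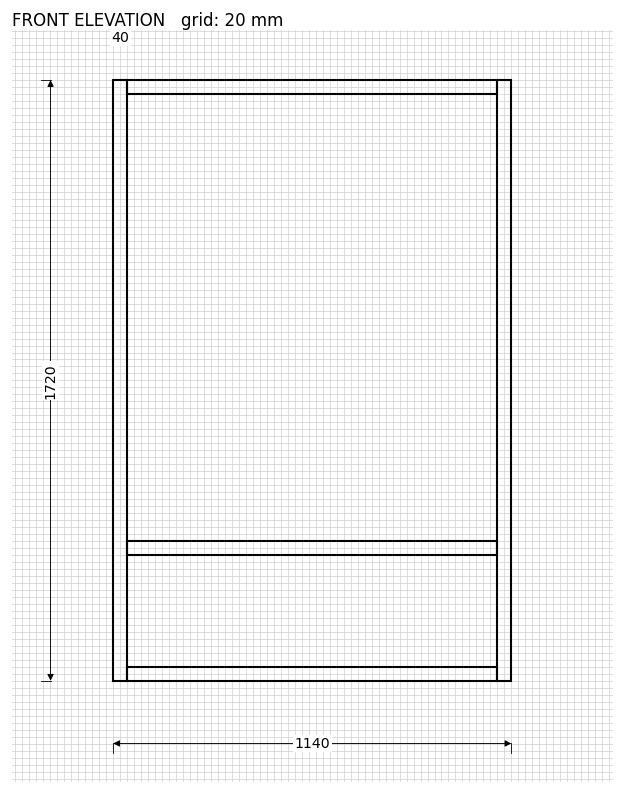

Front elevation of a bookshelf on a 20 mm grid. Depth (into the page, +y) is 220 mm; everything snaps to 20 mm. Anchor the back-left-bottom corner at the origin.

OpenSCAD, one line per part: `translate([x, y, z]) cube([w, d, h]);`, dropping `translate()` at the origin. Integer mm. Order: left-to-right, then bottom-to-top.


cube([40, 220, 1720]);
translate([40, 0, 0]) cube([1060, 220, 40]);
translate([40, 0, 360]) cube([1060, 220, 40]);
translate([40, 0, 1680]) cube([1060, 220, 40]);
translate([1100, 0, 0]) cube([40, 220, 1720]);


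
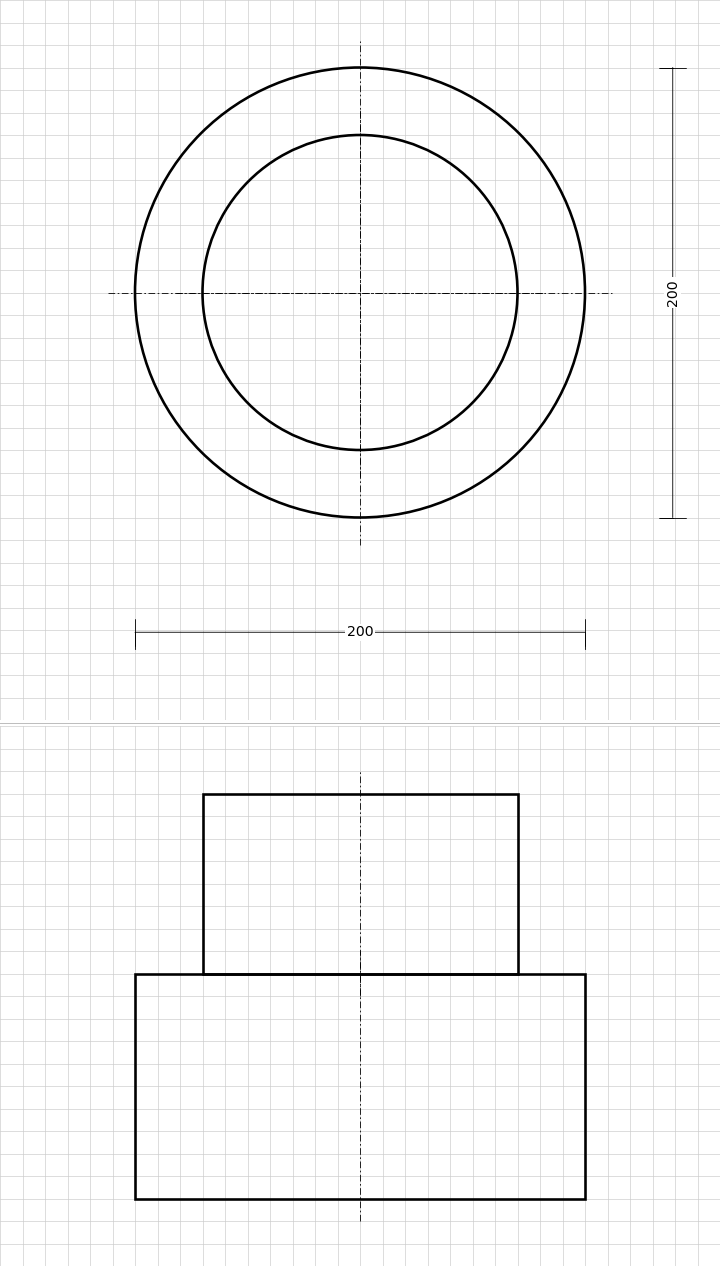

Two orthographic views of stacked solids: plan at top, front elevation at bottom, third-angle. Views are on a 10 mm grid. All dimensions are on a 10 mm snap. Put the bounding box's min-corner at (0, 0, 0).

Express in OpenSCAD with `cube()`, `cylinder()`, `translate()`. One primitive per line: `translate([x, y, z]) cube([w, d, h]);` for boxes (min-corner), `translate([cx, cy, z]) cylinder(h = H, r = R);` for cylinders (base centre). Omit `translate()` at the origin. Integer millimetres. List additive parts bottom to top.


translate([100, 100, 0]) cylinder(h = 100, r = 100);
translate([100, 100, 100]) cylinder(h = 80, r = 70);
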